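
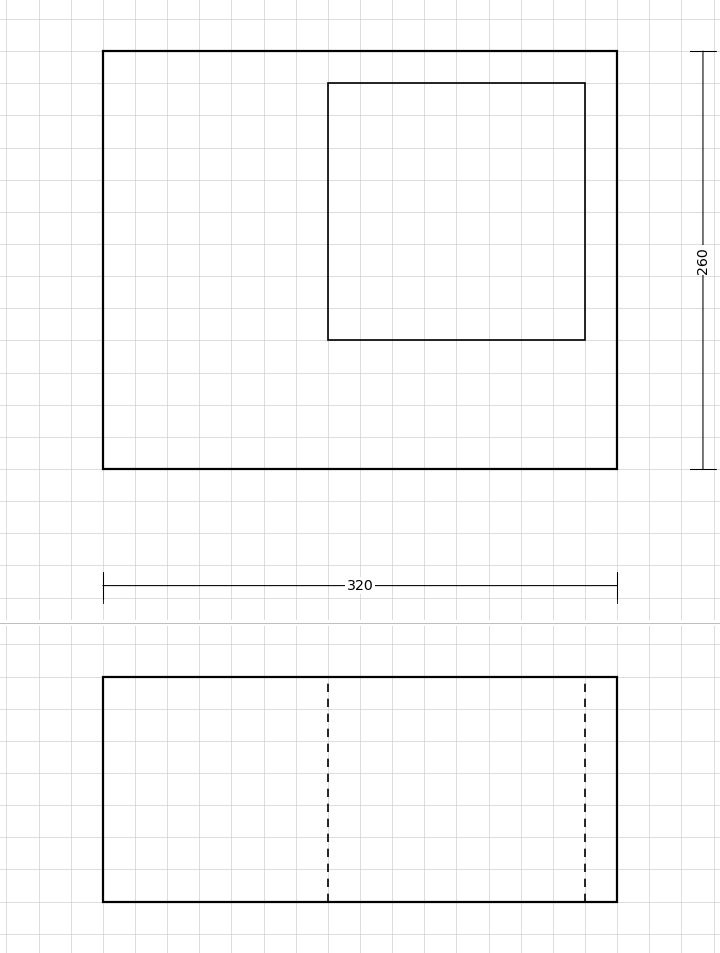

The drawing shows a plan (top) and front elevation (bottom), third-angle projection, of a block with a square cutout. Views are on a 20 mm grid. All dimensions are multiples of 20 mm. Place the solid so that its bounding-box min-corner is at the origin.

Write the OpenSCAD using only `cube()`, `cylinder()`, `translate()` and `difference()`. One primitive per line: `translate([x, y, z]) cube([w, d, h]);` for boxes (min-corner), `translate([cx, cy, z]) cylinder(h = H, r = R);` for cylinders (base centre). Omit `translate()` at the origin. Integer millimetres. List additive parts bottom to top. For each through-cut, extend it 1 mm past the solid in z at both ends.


difference() {
  cube([320, 260, 140]);
  translate([140, 80, -1]) cube([160, 160, 142]);
}


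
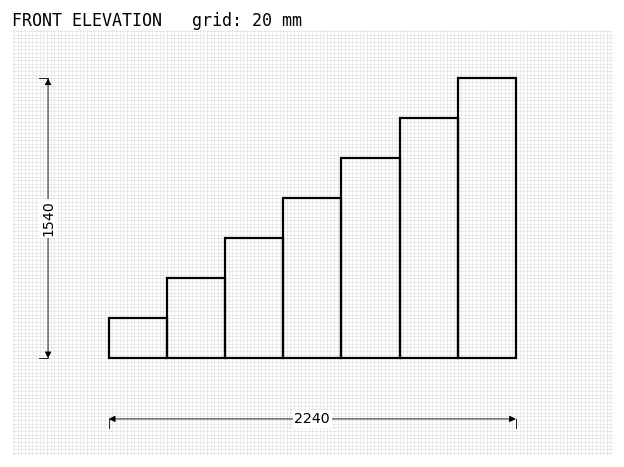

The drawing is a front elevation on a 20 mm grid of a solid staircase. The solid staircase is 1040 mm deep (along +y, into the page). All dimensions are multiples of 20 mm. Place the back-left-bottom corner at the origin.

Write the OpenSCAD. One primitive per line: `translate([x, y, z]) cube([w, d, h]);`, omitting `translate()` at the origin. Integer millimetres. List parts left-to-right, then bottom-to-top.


cube([320, 1040, 220]);
translate([320, 0, 0]) cube([320, 1040, 440]);
translate([640, 0, 0]) cube([320, 1040, 660]);
translate([960, 0, 0]) cube([320, 1040, 880]);
translate([1280, 0, 0]) cube([320, 1040, 1100]);
translate([1600, 0, 0]) cube([320, 1040, 1320]);
translate([1920, 0, 0]) cube([320, 1040, 1540]);


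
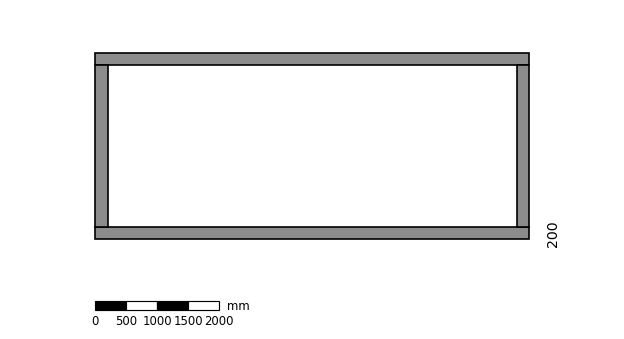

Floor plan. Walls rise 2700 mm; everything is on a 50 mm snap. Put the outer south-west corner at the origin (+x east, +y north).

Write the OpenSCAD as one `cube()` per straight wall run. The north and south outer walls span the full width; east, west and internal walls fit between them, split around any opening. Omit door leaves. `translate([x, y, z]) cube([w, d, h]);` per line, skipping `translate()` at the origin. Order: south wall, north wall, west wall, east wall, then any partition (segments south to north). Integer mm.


cube([7000, 200, 2700]);
translate([0, 2800, 0]) cube([7000, 200, 2700]);
translate([0, 200, 0]) cube([200, 2600, 2700]);
translate([6800, 200, 0]) cube([200, 2600, 2700]);


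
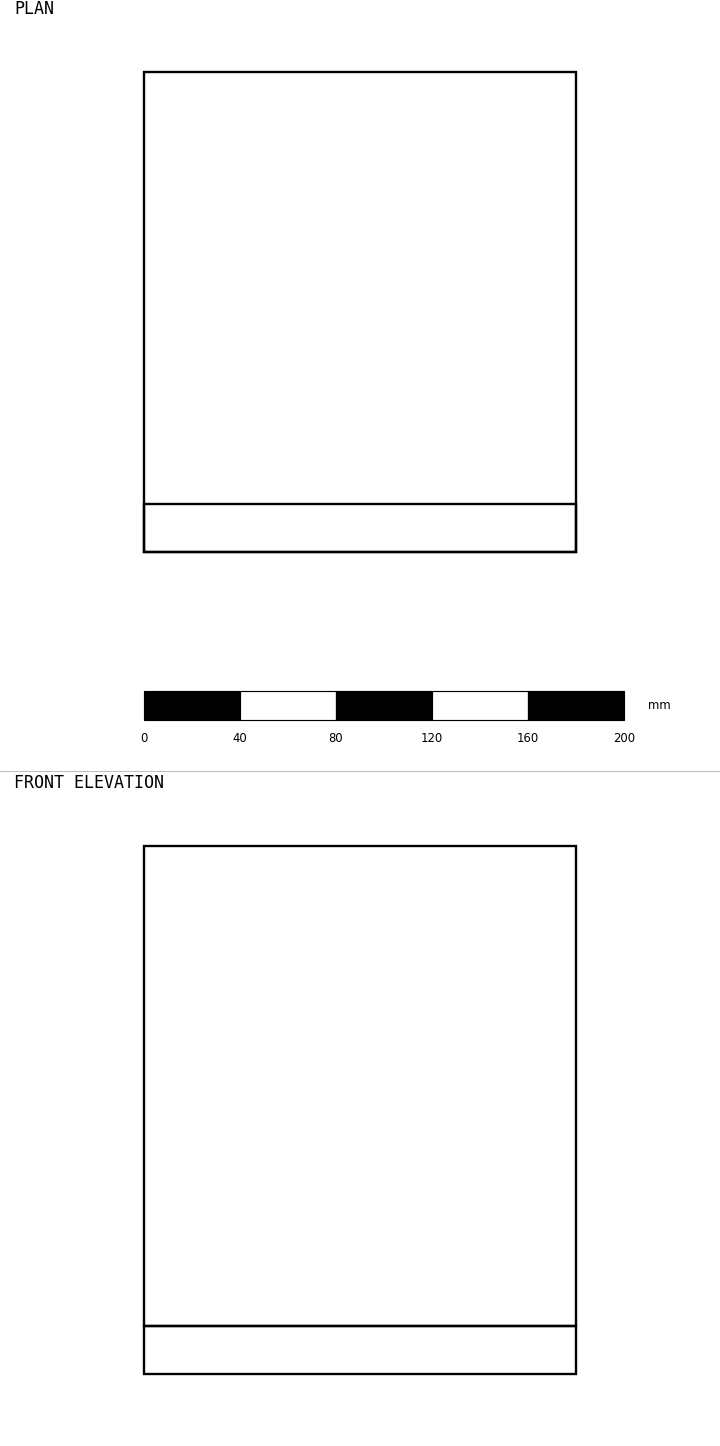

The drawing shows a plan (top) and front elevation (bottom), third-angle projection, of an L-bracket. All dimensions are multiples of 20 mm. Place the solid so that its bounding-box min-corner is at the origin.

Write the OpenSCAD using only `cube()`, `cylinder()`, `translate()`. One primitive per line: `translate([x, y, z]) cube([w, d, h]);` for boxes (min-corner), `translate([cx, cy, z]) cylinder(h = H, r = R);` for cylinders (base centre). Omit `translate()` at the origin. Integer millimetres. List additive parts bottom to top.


cube([180, 200, 20]);
translate([0, 0, 20]) cube([180, 20, 200]);


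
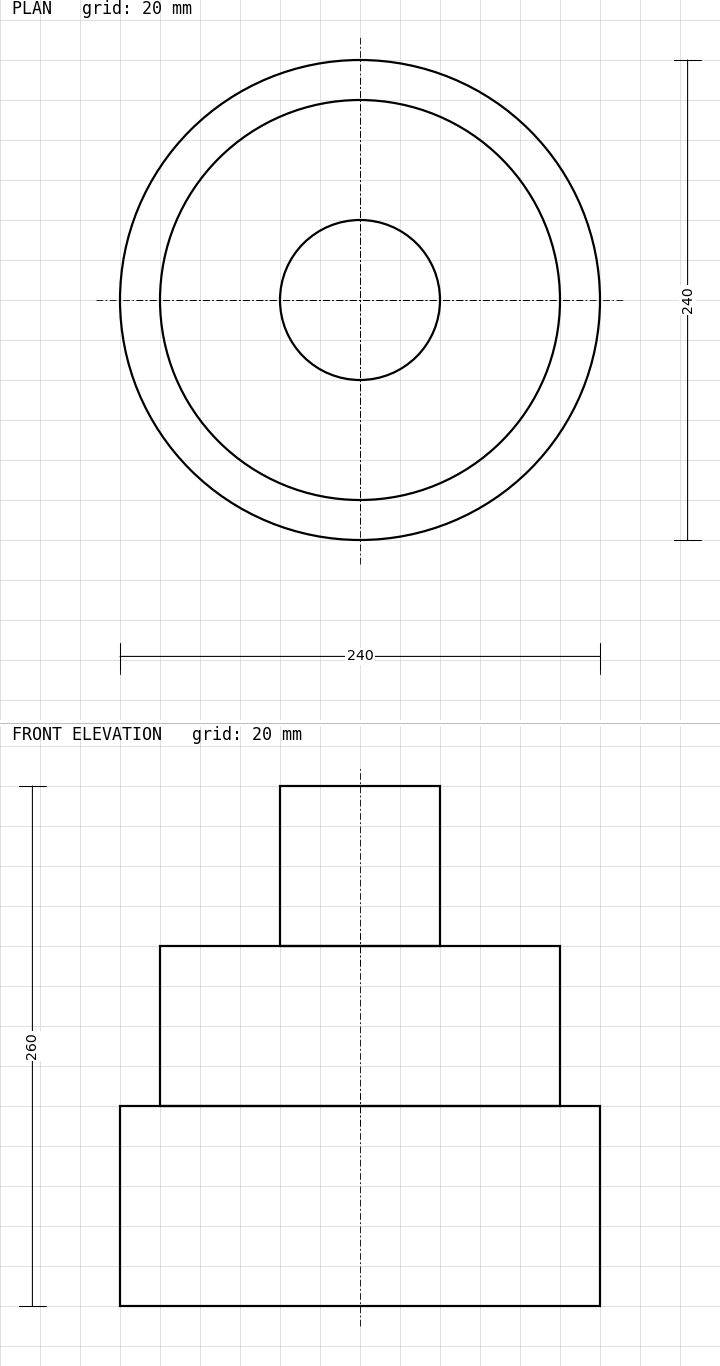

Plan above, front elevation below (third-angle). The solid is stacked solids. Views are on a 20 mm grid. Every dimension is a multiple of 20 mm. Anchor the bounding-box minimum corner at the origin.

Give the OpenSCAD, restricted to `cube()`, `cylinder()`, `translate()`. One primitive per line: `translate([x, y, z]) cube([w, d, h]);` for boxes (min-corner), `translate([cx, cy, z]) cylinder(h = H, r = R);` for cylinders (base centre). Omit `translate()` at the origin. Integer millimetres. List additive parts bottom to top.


translate([120, 120, 0]) cylinder(h = 100, r = 120);
translate([120, 120, 100]) cylinder(h = 80, r = 100);
translate([120, 120, 180]) cylinder(h = 80, r = 40);


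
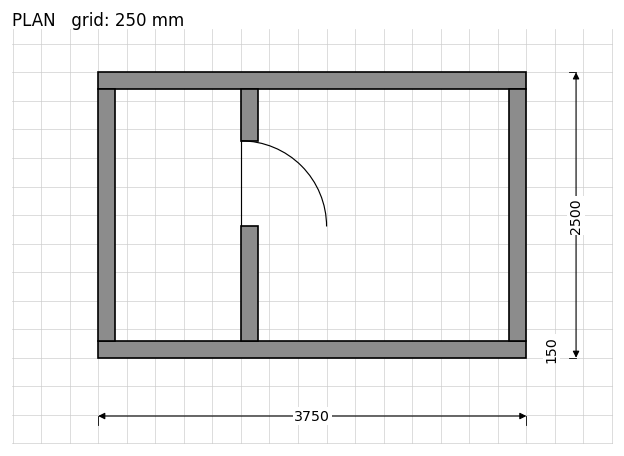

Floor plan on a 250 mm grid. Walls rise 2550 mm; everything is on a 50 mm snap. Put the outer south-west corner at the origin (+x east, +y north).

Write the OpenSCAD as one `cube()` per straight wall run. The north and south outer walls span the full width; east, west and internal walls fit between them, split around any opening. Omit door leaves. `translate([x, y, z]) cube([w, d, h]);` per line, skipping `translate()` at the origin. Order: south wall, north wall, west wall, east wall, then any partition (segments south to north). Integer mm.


cube([3750, 150, 2550]);
translate([0, 2350, 0]) cube([3750, 150, 2550]);
translate([0, 150, 0]) cube([150, 2200, 2550]);
translate([3600, 150, 0]) cube([150, 2200, 2550]);
translate([1250, 150, 0]) cube([150, 1000, 2550]);
translate([1250, 1900, 0]) cube([150, 450, 2550]);


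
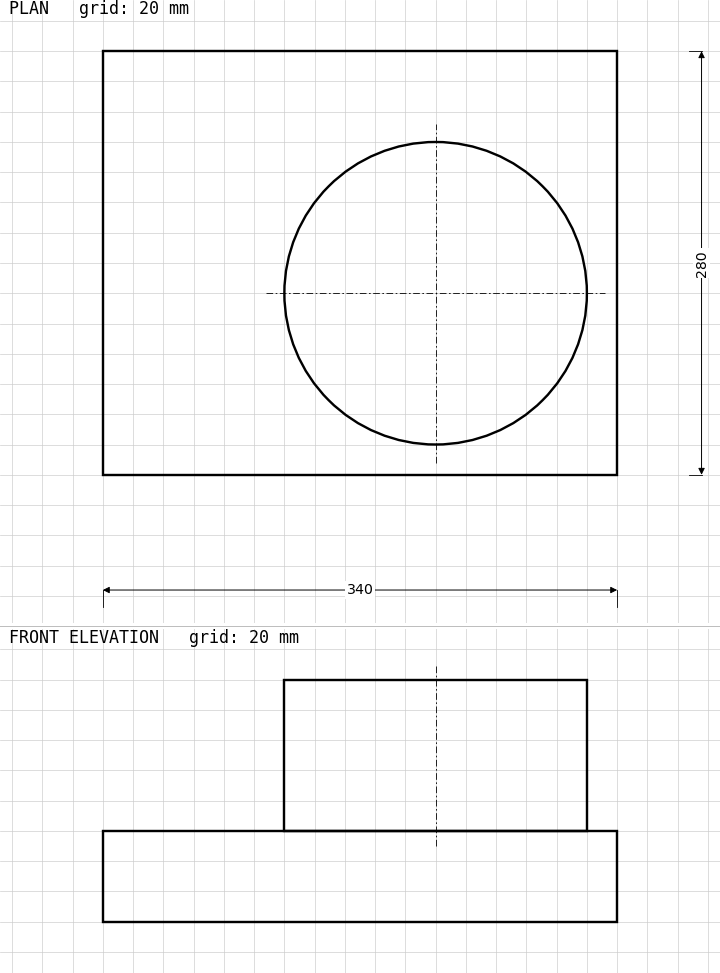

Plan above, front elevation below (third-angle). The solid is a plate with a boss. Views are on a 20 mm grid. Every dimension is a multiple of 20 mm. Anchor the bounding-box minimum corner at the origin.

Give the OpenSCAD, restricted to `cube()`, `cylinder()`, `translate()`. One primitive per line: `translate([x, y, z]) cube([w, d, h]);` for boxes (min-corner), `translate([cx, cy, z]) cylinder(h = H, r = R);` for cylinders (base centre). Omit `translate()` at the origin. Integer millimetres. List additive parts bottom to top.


cube([340, 280, 60]);
translate([220, 120, 60]) cylinder(h = 100, r = 100);


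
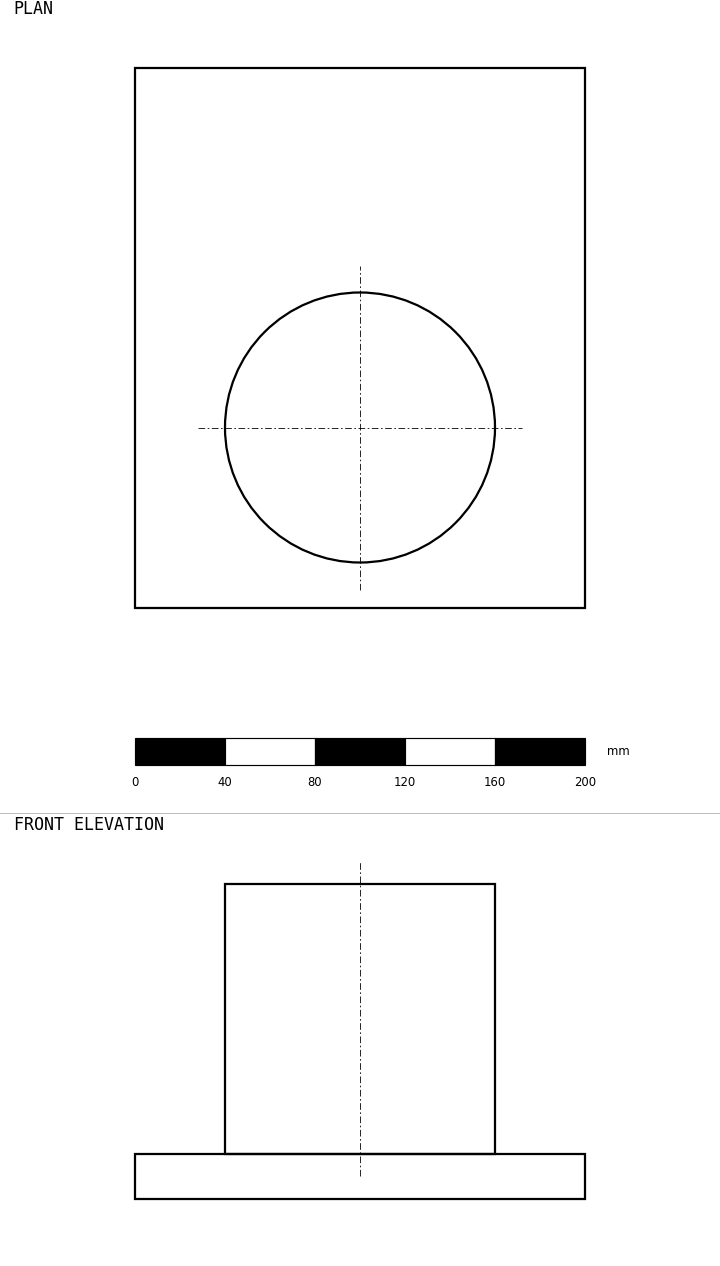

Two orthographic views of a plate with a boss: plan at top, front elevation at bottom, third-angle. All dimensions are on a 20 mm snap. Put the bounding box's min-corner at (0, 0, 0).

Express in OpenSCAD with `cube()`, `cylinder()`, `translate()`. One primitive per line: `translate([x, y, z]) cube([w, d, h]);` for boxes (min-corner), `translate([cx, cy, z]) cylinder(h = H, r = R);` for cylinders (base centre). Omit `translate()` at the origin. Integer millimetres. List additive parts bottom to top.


cube([200, 240, 20]);
translate([100, 80, 20]) cylinder(h = 120, r = 60);


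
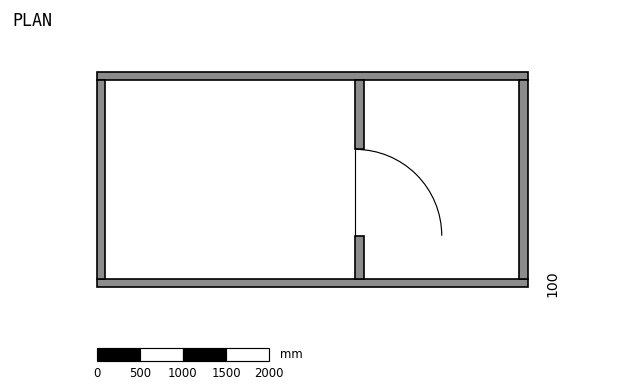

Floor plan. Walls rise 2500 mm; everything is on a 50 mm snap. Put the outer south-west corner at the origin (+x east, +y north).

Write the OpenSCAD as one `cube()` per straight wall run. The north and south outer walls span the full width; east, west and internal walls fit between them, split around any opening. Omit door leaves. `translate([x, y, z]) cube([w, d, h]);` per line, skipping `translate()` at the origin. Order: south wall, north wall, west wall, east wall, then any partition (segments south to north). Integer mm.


cube([5000, 100, 2500]);
translate([0, 2400, 0]) cube([5000, 100, 2500]);
translate([0, 100, 0]) cube([100, 2300, 2500]);
translate([4900, 100, 0]) cube([100, 2300, 2500]);
translate([3000, 100, 0]) cube([100, 500, 2500]);
translate([3000, 1600, 0]) cube([100, 800, 2500]);


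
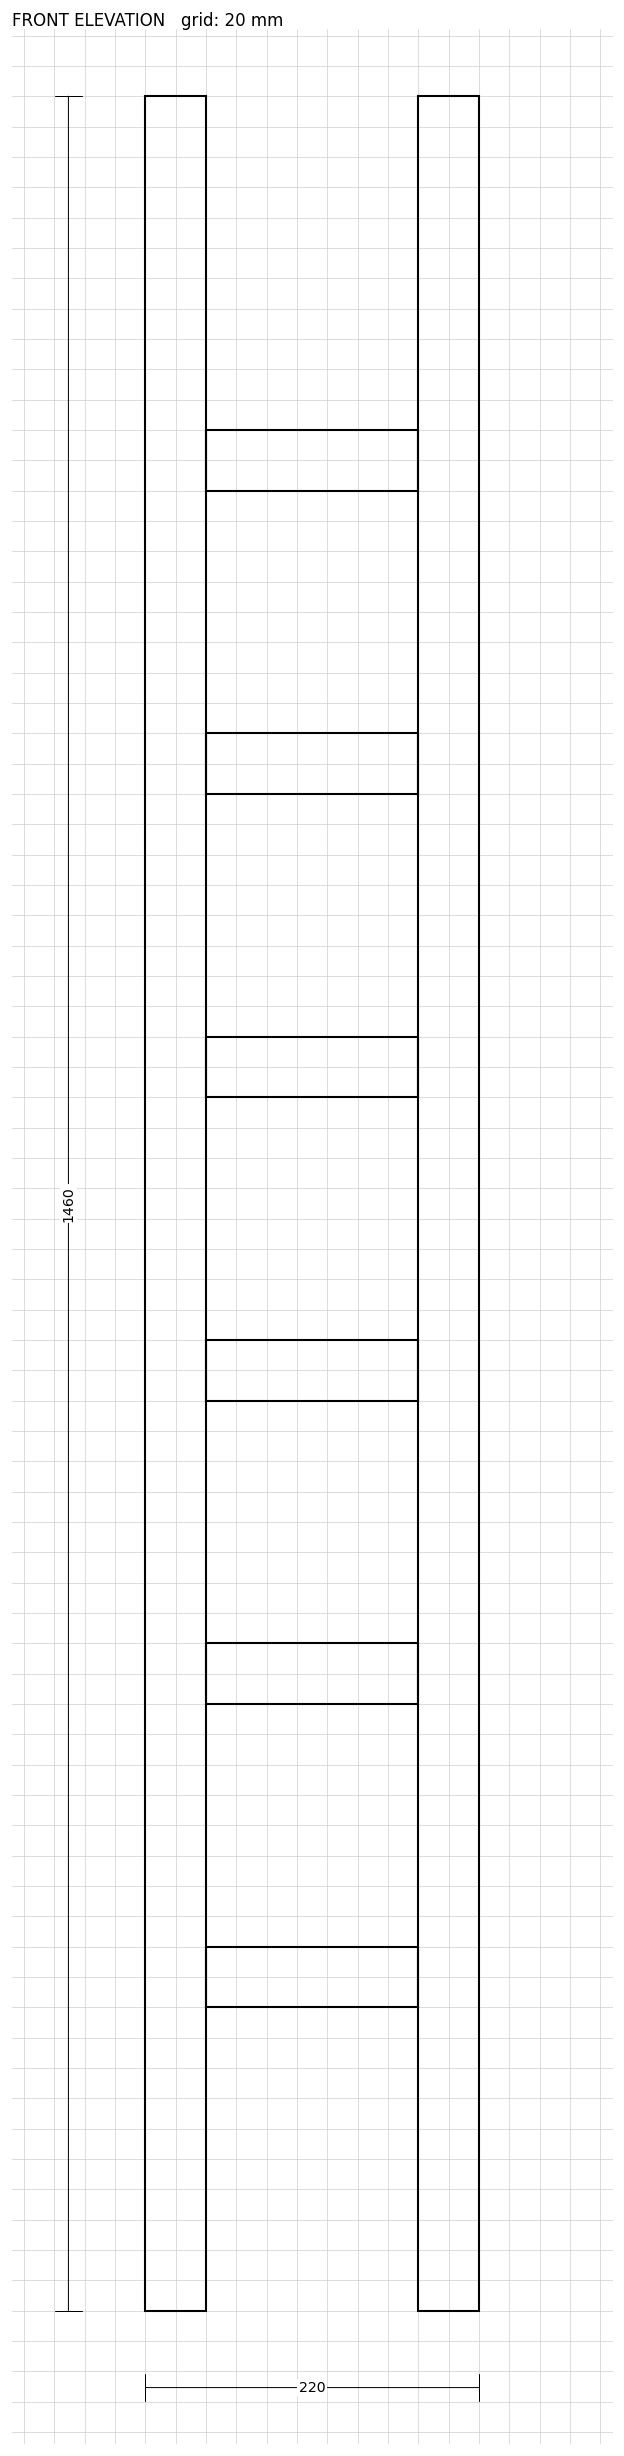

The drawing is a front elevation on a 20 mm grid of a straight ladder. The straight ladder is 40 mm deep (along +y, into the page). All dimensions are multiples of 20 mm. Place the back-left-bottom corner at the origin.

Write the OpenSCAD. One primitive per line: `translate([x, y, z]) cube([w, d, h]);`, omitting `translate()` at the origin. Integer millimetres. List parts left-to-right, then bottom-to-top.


cube([40, 40, 1460]);
translate([40, 0, 200]) cube([140, 40, 40]);
translate([40, 0, 400]) cube([140, 40, 40]);
translate([40, 0, 600]) cube([140, 40, 40]);
translate([40, 0, 800]) cube([140, 40, 40]);
translate([40, 0, 1000]) cube([140, 40, 40]);
translate([40, 0, 1200]) cube([140, 40, 40]);
translate([180, 0, 0]) cube([40, 40, 1460]);


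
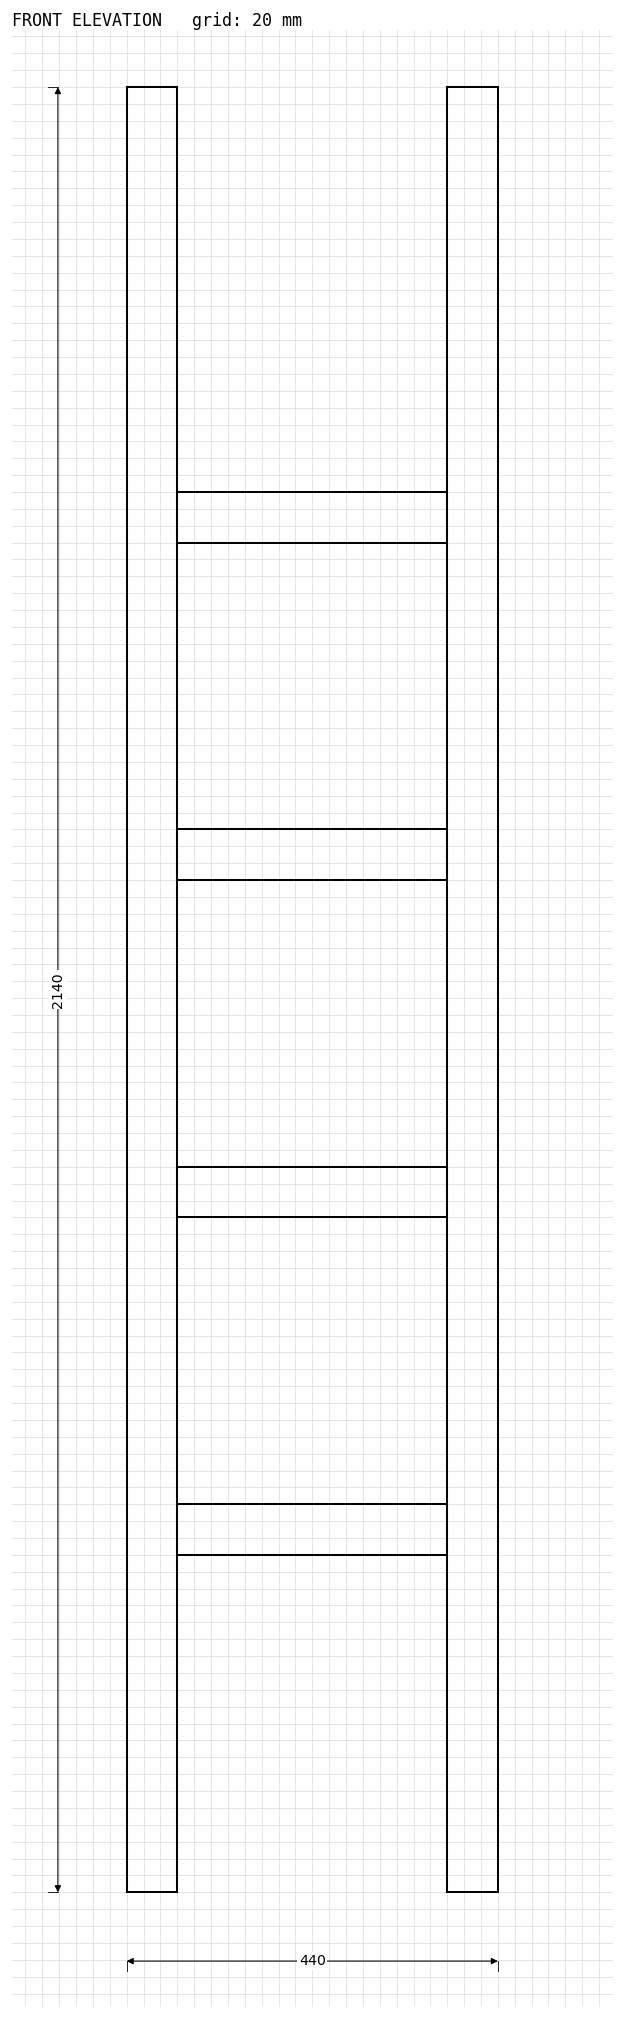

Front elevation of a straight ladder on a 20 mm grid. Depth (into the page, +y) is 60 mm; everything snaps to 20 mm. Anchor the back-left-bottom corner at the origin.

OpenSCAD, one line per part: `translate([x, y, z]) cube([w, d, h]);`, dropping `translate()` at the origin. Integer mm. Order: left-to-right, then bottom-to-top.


cube([60, 60, 2140]);
translate([60, 0, 400]) cube([320, 60, 60]);
translate([60, 0, 800]) cube([320, 60, 60]);
translate([60, 0, 1200]) cube([320, 60, 60]);
translate([60, 0, 1600]) cube([320, 60, 60]);
translate([380, 0, 0]) cube([60, 60, 2140]);


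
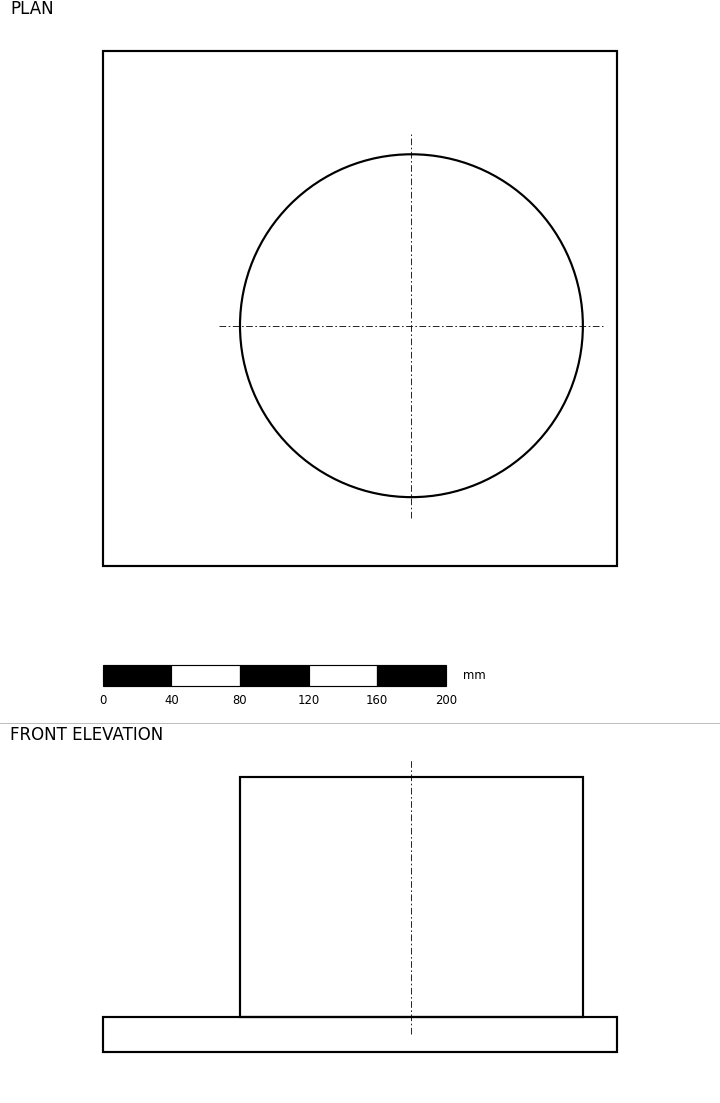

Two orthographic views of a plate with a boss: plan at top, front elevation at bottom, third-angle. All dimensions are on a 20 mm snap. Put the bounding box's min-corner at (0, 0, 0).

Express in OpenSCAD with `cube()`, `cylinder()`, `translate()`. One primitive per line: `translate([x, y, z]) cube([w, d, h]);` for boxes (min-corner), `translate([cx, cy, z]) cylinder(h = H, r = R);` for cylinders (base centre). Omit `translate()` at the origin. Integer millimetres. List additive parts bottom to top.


cube([300, 300, 20]);
translate([180, 140, 20]) cylinder(h = 140, r = 100);


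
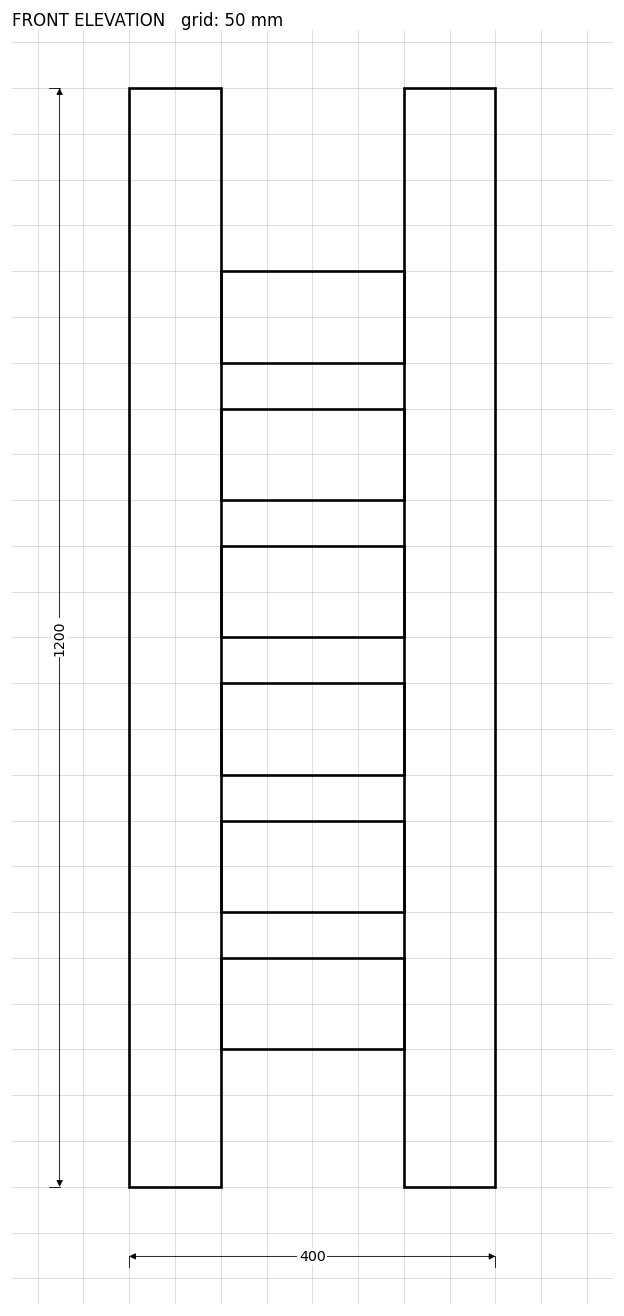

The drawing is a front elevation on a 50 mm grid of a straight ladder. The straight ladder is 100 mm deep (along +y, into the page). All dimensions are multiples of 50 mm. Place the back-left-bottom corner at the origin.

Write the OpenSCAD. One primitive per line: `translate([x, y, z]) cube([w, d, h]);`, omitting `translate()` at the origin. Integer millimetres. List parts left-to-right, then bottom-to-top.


cube([100, 100, 1200]);
translate([100, 0, 150]) cube([200, 100, 100]);
translate([100, 0, 300]) cube([200, 100, 100]);
translate([100, 0, 450]) cube([200, 100, 100]);
translate([100, 0, 600]) cube([200, 100, 100]);
translate([100, 0, 750]) cube([200, 100, 100]);
translate([100, 0, 900]) cube([200, 100, 100]);
translate([300, 0, 0]) cube([100, 100, 1200]);


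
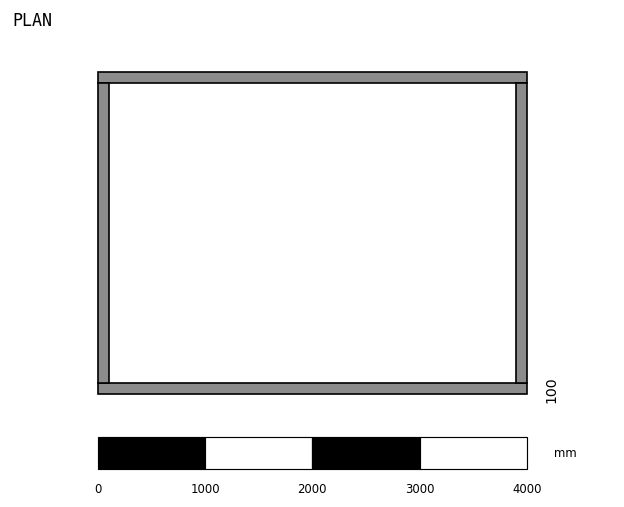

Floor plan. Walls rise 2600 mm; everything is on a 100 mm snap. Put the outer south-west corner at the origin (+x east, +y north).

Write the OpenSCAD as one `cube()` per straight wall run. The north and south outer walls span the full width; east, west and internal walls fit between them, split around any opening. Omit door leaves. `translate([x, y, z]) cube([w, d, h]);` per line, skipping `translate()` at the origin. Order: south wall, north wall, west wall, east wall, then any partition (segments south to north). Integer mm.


cube([4000, 100, 2600]);
translate([0, 2900, 0]) cube([4000, 100, 2600]);
translate([0, 100, 0]) cube([100, 2800, 2600]);
translate([3900, 100, 0]) cube([100, 2800, 2600]);


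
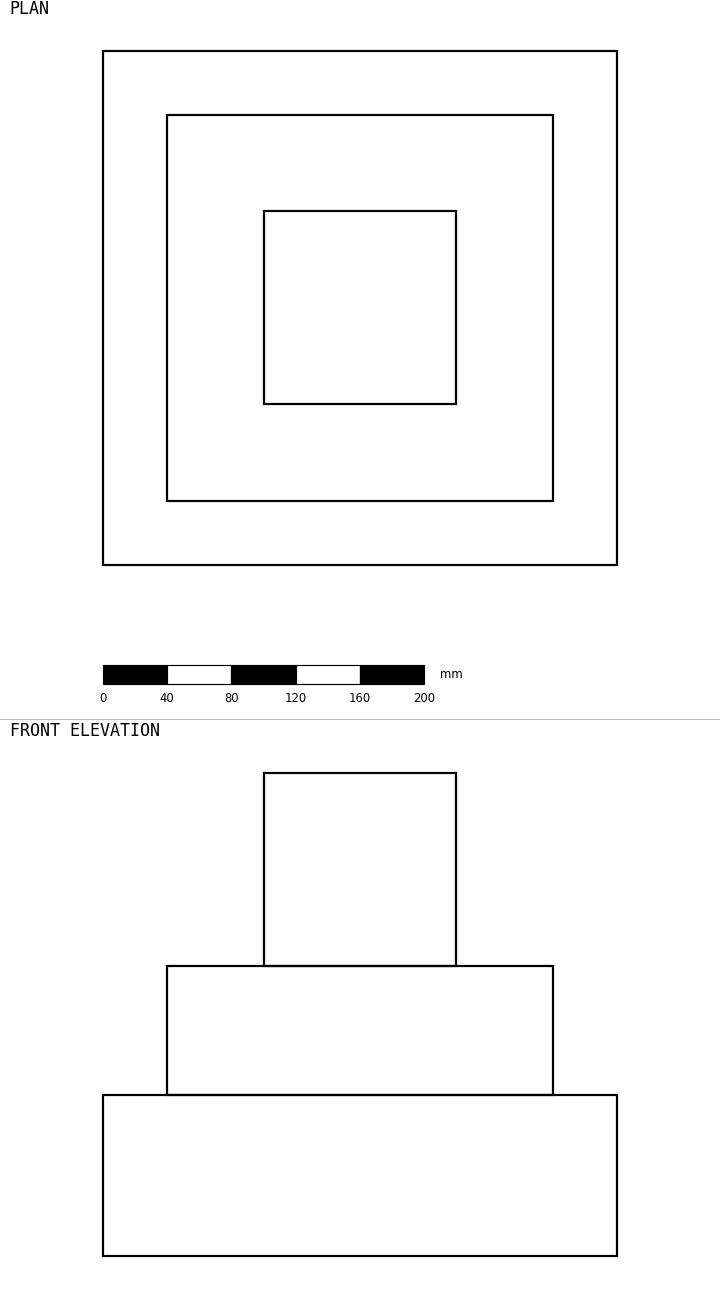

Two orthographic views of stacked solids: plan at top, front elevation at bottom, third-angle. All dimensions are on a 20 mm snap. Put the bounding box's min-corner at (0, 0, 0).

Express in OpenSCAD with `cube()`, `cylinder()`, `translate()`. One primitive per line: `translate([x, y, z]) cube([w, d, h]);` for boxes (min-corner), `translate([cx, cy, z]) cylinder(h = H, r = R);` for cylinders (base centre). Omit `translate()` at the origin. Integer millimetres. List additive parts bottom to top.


cube([320, 320, 100]);
translate([40, 40, 100]) cube([240, 240, 80]);
translate([100, 100, 180]) cube([120, 120, 120]);


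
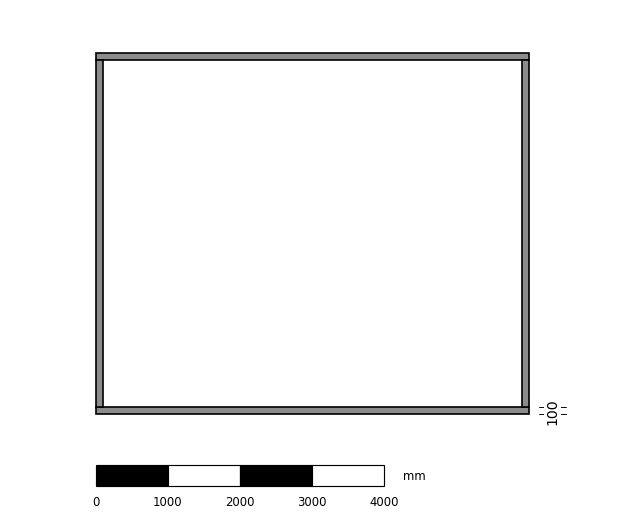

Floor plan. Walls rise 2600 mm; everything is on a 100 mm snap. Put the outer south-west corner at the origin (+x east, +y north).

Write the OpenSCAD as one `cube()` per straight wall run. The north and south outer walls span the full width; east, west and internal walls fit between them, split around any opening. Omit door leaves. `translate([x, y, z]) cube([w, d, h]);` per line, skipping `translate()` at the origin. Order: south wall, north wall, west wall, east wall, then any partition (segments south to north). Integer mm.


cube([6000, 100, 2600]);
translate([0, 4900, 0]) cube([6000, 100, 2600]);
translate([0, 100, 0]) cube([100, 4800, 2600]);
translate([5900, 100, 0]) cube([100, 4800, 2600]);


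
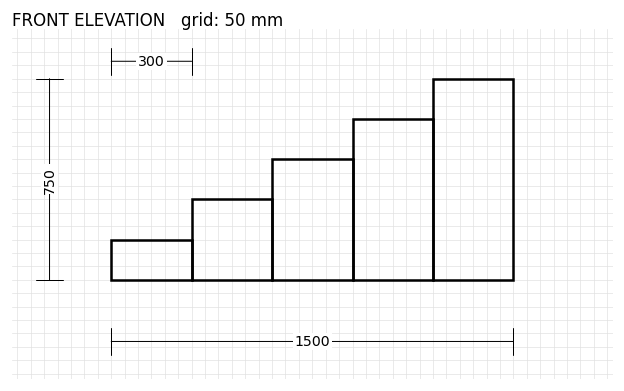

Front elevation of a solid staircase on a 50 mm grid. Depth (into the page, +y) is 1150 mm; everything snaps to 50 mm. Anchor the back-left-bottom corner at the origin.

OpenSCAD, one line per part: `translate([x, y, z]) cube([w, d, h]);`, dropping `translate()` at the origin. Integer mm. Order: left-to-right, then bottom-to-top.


cube([300, 1150, 150]);
translate([300, 0, 0]) cube([300, 1150, 300]);
translate([600, 0, 0]) cube([300, 1150, 450]);
translate([900, 0, 0]) cube([300, 1150, 600]);
translate([1200, 0, 0]) cube([300, 1150, 750]);


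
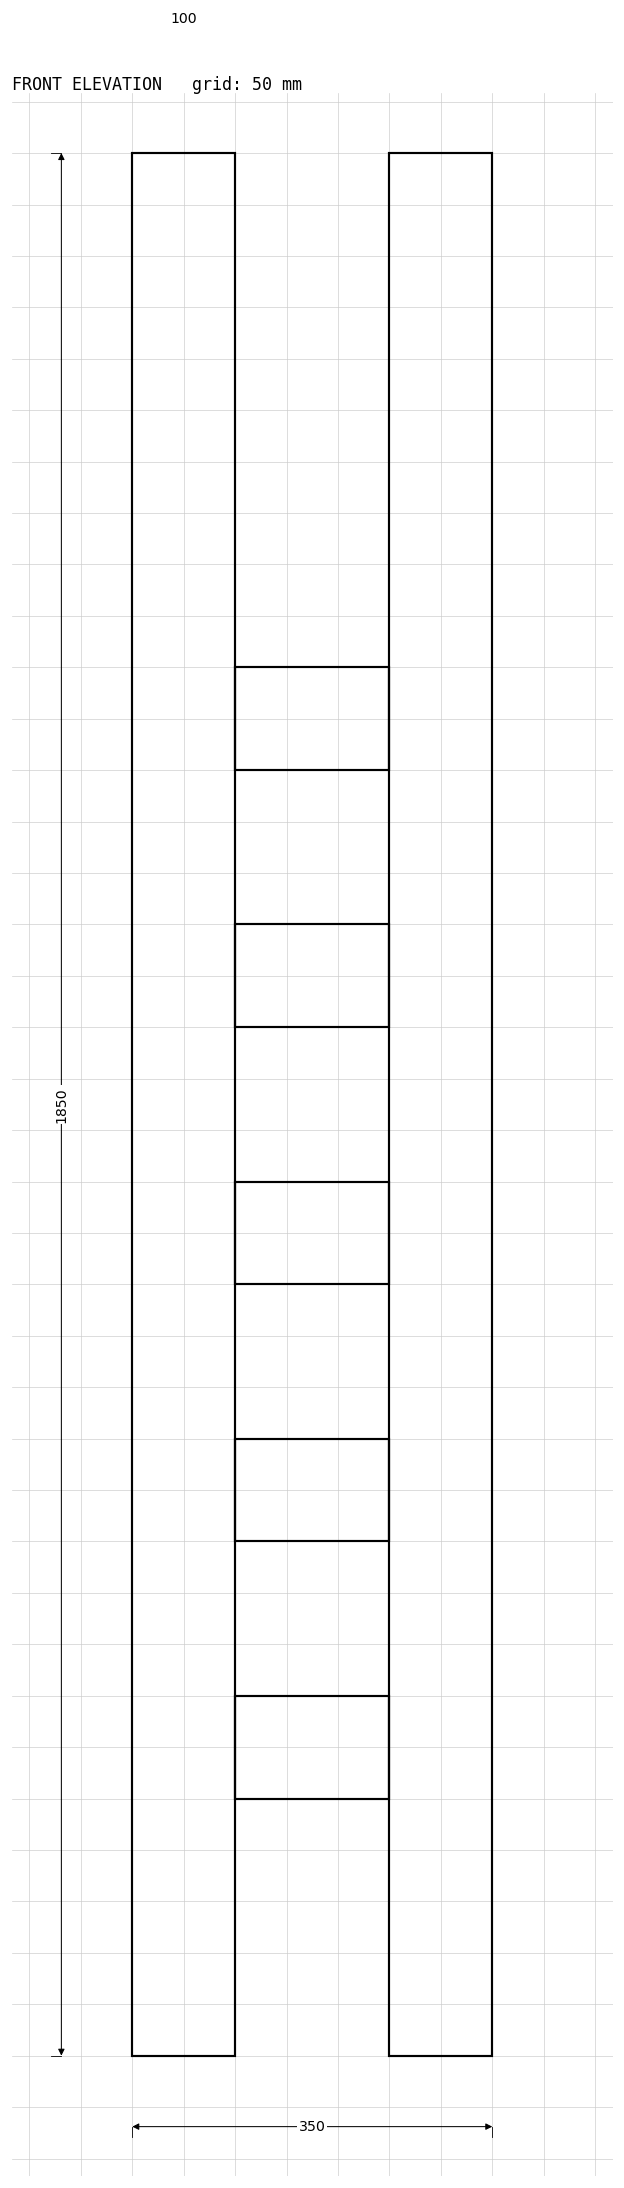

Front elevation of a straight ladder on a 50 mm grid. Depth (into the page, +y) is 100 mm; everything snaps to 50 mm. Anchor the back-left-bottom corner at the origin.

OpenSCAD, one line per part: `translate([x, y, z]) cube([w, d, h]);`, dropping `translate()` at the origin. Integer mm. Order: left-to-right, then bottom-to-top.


cube([100, 100, 1850]);
translate([100, 0, 250]) cube([150, 100, 100]);
translate([100, 0, 500]) cube([150, 100, 100]);
translate([100, 0, 750]) cube([150, 100, 100]);
translate([100, 0, 1000]) cube([150, 100, 100]);
translate([100, 0, 1250]) cube([150, 100, 100]);
translate([250, 0, 0]) cube([100, 100, 1850]);


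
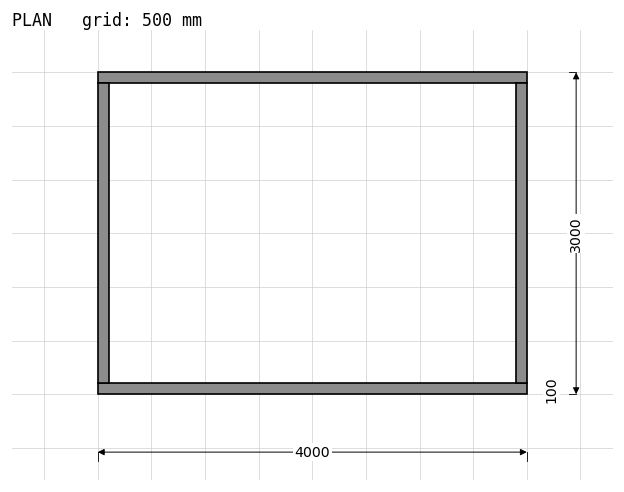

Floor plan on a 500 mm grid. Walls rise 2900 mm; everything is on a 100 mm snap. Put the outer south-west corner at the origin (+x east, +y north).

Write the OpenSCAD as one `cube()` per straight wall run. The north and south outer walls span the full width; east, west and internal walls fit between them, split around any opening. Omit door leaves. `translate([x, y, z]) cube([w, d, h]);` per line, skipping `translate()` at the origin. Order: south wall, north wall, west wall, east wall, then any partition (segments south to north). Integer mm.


cube([4000, 100, 2900]);
translate([0, 2900, 0]) cube([4000, 100, 2900]);
translate([0, 100, 0]) cube([100, 2800, 2900]);
translate([3900, 100, 0]) cube([100, 2800, 2900]);


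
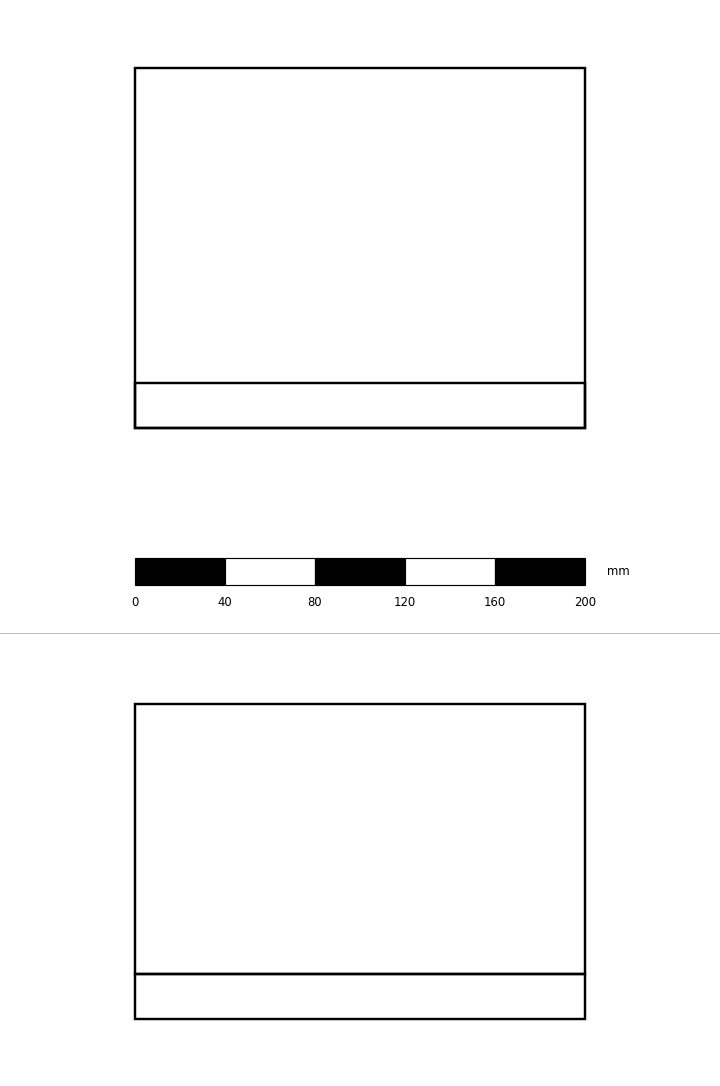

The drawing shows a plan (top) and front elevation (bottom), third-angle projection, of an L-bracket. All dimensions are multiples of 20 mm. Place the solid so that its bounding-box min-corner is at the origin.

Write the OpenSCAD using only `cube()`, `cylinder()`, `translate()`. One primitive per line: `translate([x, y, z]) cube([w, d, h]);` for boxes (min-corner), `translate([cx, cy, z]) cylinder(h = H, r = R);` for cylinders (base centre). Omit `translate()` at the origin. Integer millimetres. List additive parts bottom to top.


cube([200, 160, 20]);
translate([0, 0, 20]) cube([200, 20, 120]);


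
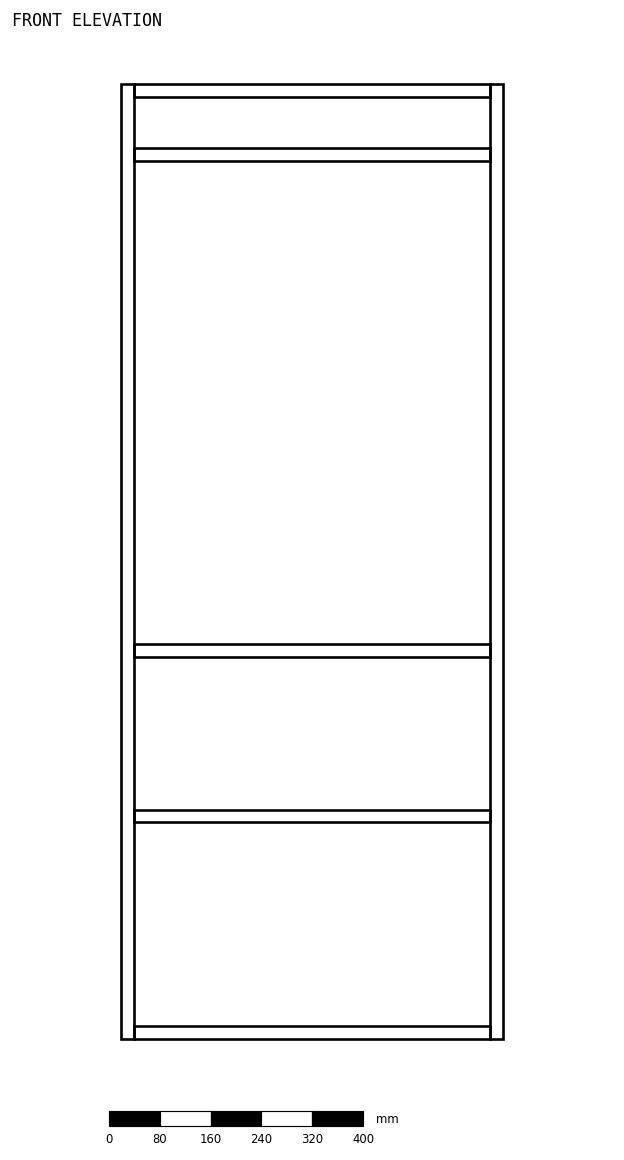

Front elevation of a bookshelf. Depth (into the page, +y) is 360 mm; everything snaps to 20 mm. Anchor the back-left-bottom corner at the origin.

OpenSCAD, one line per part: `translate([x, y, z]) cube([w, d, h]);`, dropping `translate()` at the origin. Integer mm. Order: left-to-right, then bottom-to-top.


cube([20, 360, 1500]);
translate([20, 0, 0]) cube([560, 360, 20]);
translate([20, 0, 340]) cube([560, 360, 20]);
translate([20, 0, 600]) cube([560, 360, 20]);
translate([20, 0, 1380]) cube([560, 360, 20]);
translate([20, 0, 1480]) cube([560, 360, 20]);
translate([580, 0, 0]) cube([20, 360, 1500]);


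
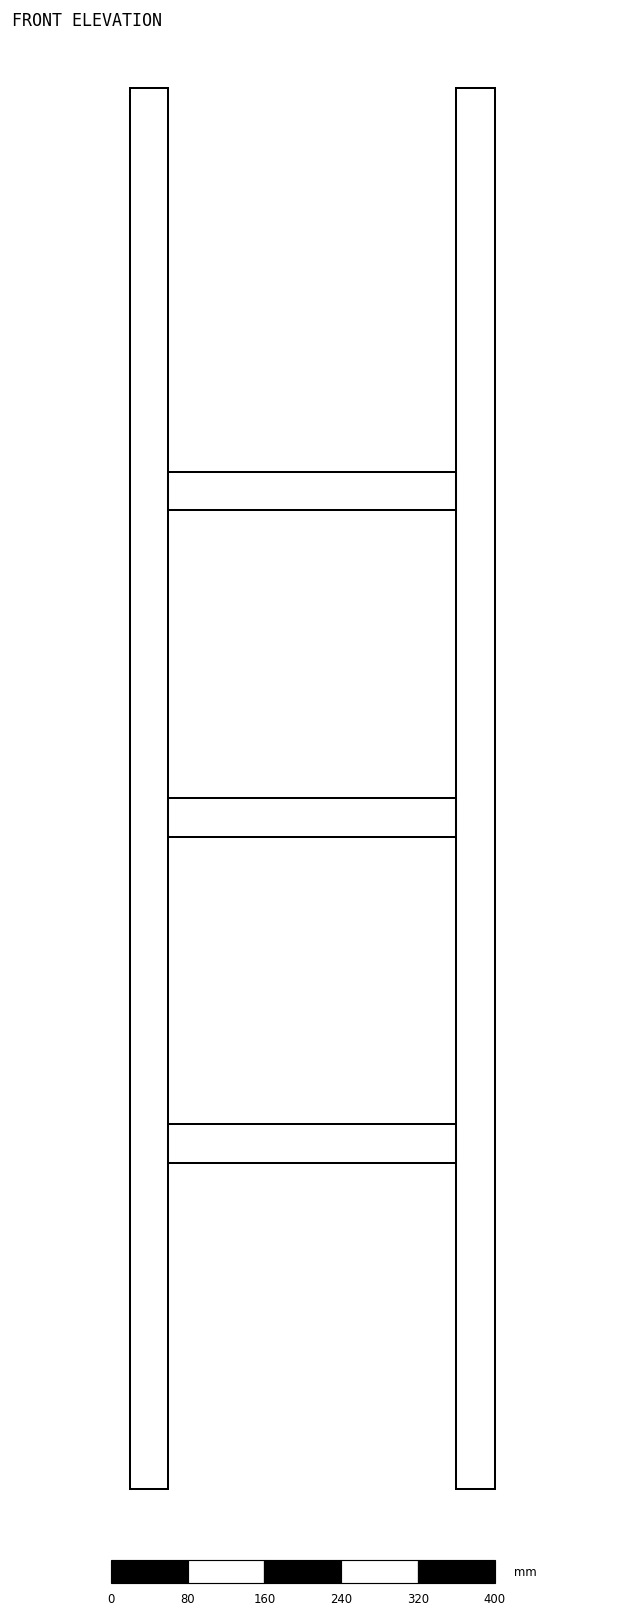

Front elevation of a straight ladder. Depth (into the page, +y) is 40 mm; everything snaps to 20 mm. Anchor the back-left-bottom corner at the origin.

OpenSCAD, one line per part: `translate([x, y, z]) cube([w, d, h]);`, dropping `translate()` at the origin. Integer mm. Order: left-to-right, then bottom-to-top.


cube([40, 40, 1460]);
translate([40, 0, 340]) cube([300, 40, 40]);
translate([40, 0, 680]) cube([300, 40, 40]);
translate([40, 0, 1020]) cube([300, 40, 40]);
translate([340, 0, 0]) cube([40, 40, 1460]);


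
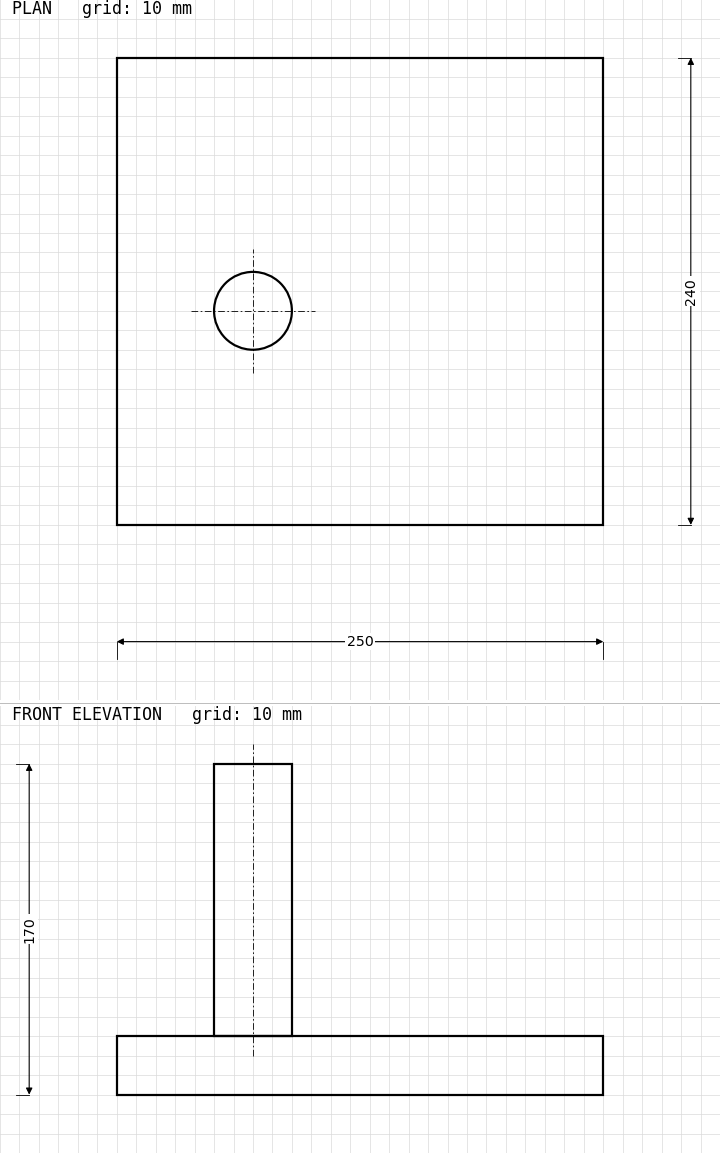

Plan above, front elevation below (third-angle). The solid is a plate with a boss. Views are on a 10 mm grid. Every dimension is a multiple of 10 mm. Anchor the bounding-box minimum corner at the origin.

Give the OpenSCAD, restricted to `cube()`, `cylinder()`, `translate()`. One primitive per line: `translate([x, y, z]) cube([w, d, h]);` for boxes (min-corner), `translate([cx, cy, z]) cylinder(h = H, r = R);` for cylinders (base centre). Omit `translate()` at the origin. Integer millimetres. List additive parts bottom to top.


cube([250, 240, 30]);
translate([70, 110, 30]) cylinder(h = 140, r = 20);


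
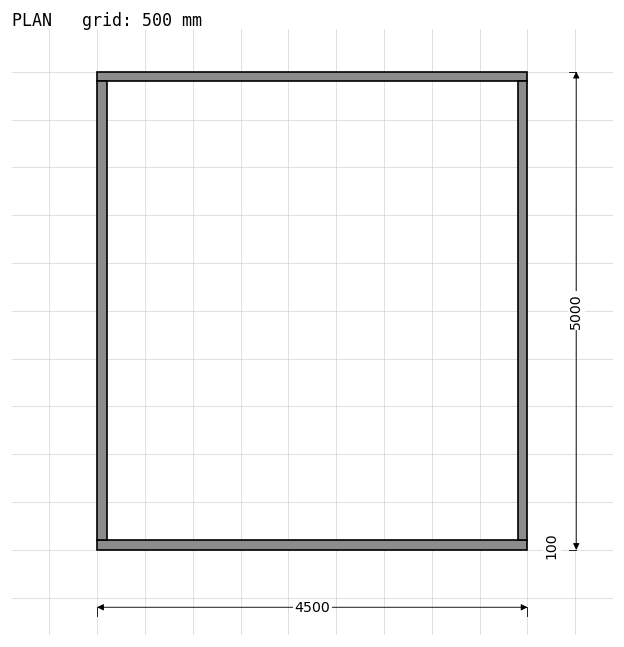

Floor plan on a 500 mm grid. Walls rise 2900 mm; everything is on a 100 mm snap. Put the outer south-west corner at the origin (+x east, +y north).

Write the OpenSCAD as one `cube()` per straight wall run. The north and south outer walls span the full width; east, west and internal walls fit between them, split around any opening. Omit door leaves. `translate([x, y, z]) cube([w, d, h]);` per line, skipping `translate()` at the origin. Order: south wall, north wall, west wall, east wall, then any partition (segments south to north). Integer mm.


cube([4500, 100, 2900]);
translate([0, 4900, 0]) cube([4500, 100, 2900]);
translate([0, 100, 0]) cube([100, 4800, 2900]);
translate([4400, 100, 0]) cube([100, 4800, 2900]);


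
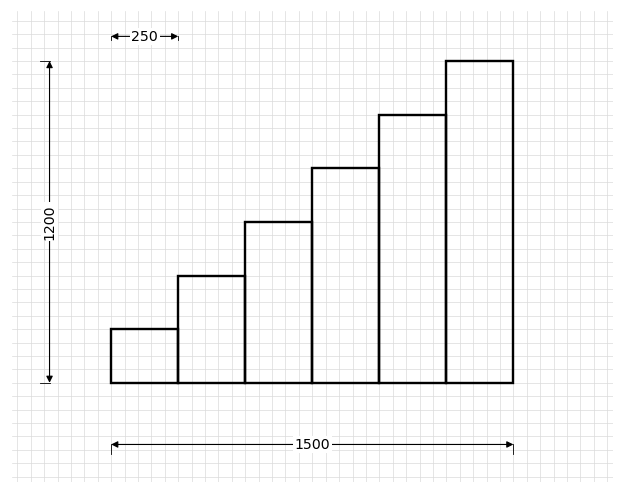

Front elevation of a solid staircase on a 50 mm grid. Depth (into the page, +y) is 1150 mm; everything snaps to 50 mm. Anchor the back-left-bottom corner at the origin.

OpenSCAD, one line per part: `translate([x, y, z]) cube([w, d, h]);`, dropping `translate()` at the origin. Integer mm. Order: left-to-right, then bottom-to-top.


cube([250, 1150, 200]);
translate([250, 0, 0]) cube([250, 1150, 400]);
translate([500, 0, 0]) cube([250, 1150, 600]);
translate([750, 0, 0]) cube([250, 1150, 800]);
translate([1000, 0, 0]) cube([250, 1150, 1000]);
translate([1250, 0, 0]) cube([250, 1150, 1200]);


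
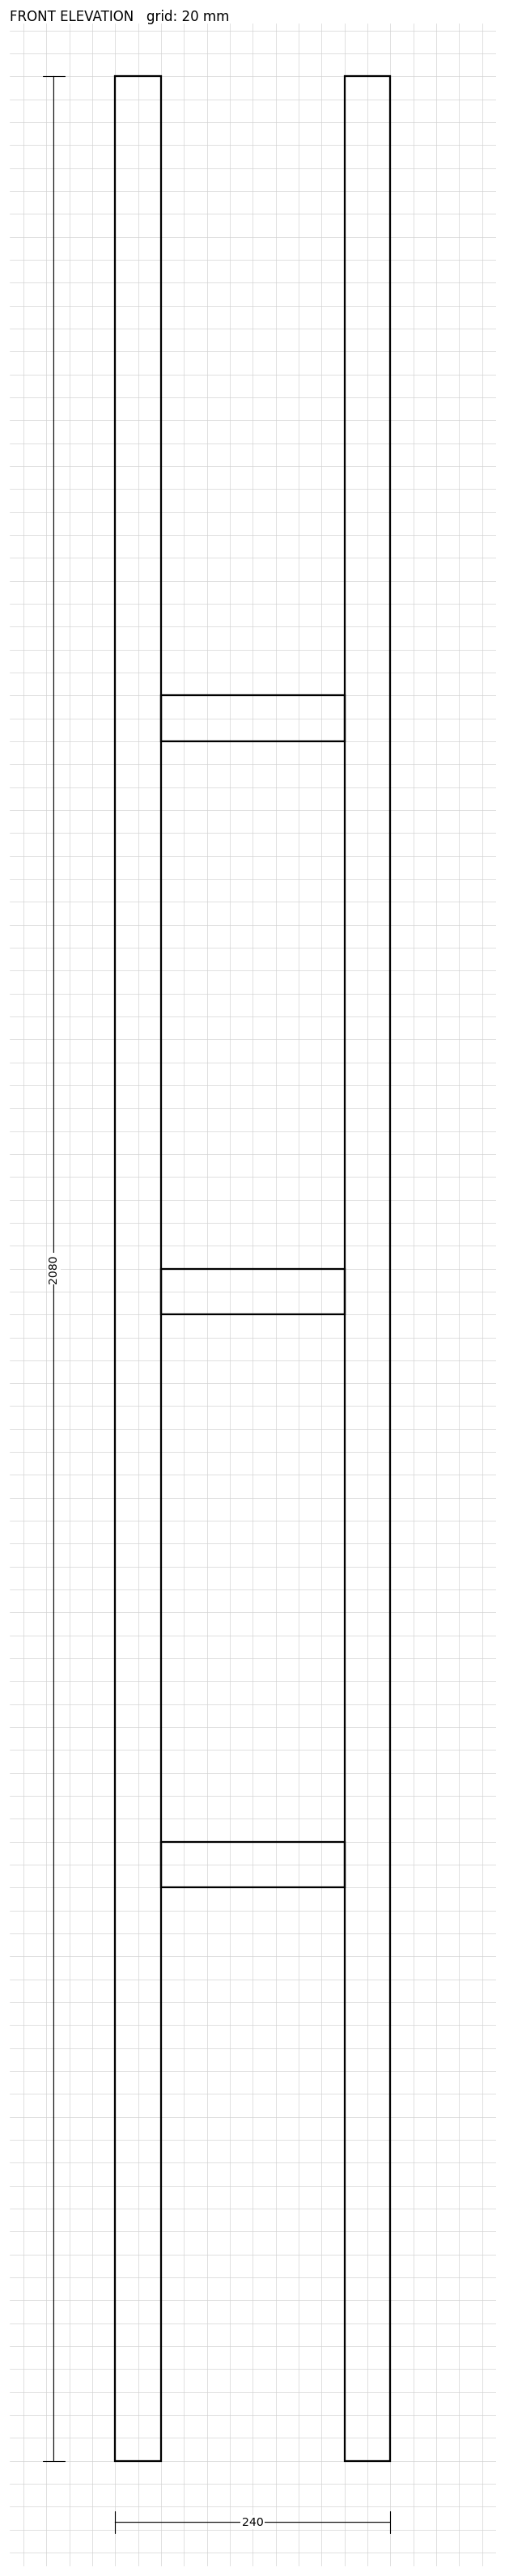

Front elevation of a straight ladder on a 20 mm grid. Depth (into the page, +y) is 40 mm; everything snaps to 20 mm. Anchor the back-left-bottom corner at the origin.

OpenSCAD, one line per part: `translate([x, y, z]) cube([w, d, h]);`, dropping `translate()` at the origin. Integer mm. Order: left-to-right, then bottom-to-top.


cube([40, 40, 2080]);
translate([40, 0, 500]) cube([160, 40, 40]);
translate([40, 0, 1000]) cube([160, 40, 40]);
translate([40, 0, 1500]) cube([160, 40, 40]);
translate([200, 0, 0]) cube([40, 40, 2080]);


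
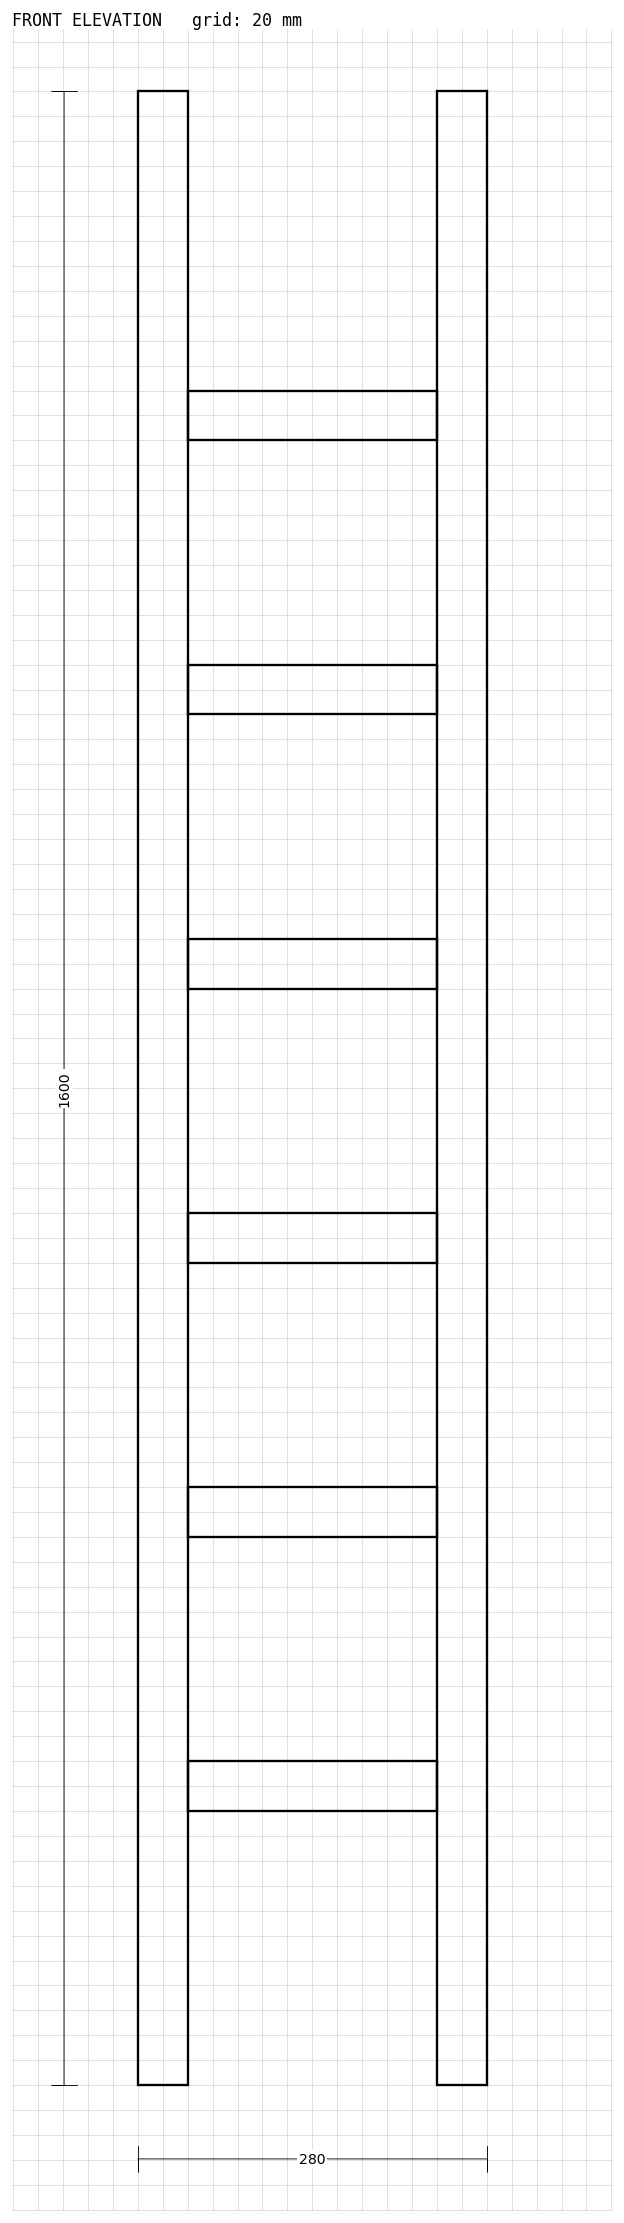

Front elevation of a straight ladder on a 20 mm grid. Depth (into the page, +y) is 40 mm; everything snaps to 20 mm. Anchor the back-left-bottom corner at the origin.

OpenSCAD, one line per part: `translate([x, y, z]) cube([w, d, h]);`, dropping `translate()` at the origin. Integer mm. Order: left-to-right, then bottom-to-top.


cube([40, 40, 1600]);
translate([40, 0, 220]) cube([200, 40, 40]);
translate([40, 0, 440]) cube([200, 40, 40]);
translate([40, 0, 660]) cube([200, 40, 40]);
translate([40, 0, 880]) cube([200, 40, 40]);
translate([40, 0, 1100]) cube([200, 40, 40]);
translate([40, 0, 1320]) cube([200, 40, 40]);
translate([240, 0, 0]) cube([40, 40, 1600]);


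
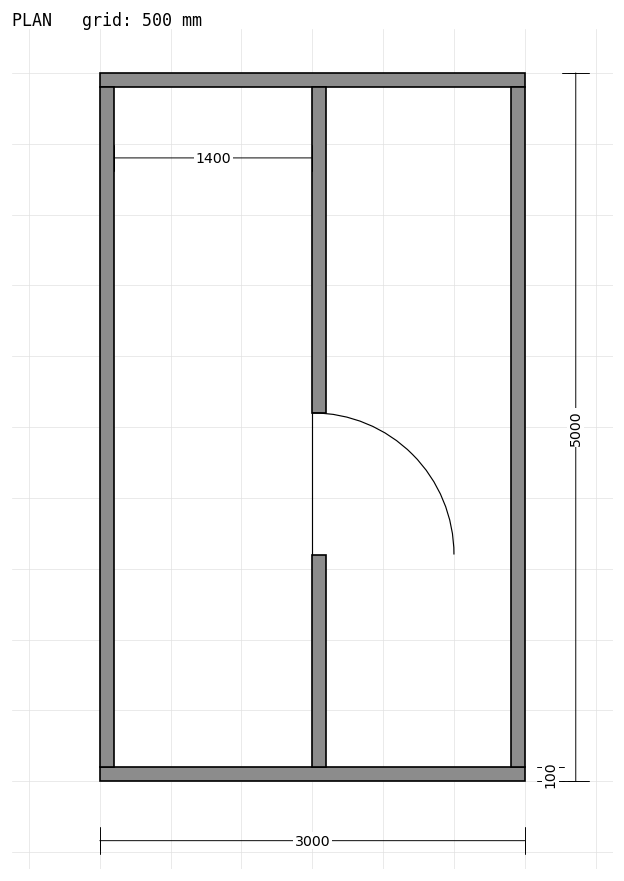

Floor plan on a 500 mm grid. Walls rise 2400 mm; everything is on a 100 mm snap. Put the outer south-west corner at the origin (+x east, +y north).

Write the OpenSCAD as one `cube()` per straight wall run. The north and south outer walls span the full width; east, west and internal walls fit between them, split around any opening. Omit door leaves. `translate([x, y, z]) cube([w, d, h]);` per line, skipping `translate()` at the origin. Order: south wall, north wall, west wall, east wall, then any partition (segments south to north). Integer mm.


cube([3000, 100, 2400]);
translate([0, 4900, 0]) cube([3000, 100, 2400]);
translate([0, 100, 0]) cube([100, 4800, 2400]);
translate([2900, 100, 0]) cube([100, 4800, 2400]);
translate([1500, 100, 0]) cube([100, 1500, 2400]);
translate([1500, 2600, 0]) cube([100, 2300, 2400]);


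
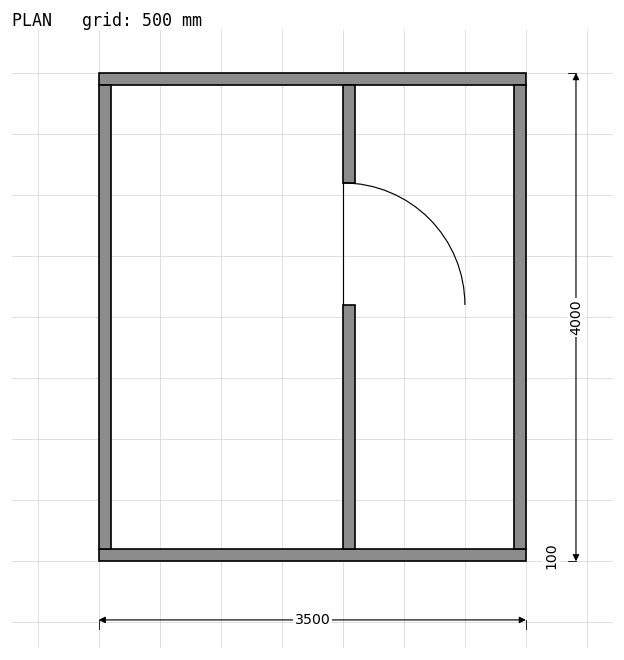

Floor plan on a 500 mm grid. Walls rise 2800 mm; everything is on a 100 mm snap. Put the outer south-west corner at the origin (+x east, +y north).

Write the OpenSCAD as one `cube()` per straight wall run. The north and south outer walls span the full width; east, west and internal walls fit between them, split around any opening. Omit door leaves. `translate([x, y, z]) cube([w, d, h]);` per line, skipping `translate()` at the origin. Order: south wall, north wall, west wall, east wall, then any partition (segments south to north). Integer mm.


cube([3500, 100, 2800]);
translate([0, 3900, 0]) cube([3500, 100, 2800]);
translate([0, 100, 0]) cube([100, 3800, 2800]);
translate([3400, 100, 0]) cube([100, 3800, 2800]);
translate([2000, 100, 0]) cube([100, 2000, 2800]);
translate([2000, 3100, 0]) cube([100, 800, 2800]);


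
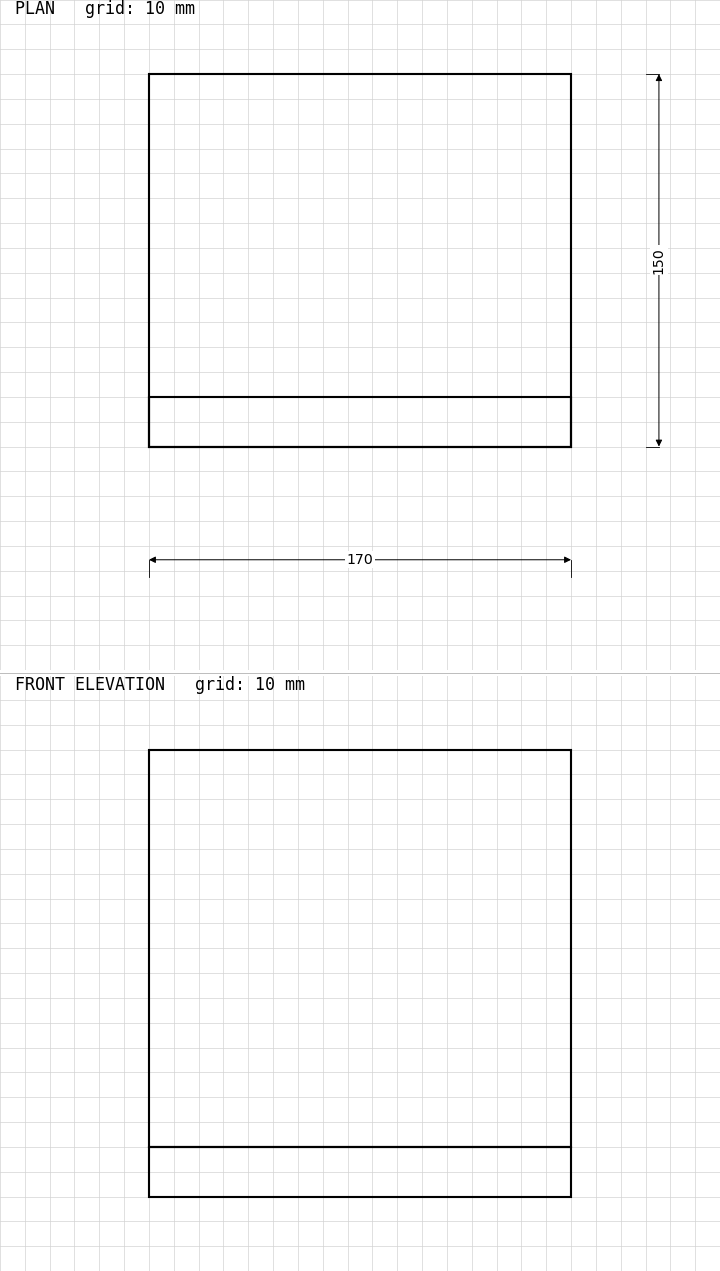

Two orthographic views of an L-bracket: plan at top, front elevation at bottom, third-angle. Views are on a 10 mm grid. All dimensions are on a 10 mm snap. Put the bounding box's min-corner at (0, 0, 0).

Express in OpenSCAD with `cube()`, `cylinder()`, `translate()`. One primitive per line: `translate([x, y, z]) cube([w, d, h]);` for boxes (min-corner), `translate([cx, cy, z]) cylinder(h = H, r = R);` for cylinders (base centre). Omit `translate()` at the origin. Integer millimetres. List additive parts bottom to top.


cube([170, 150, 20]);
translate([0, 0, 20]) cube([170, 20, 160]);


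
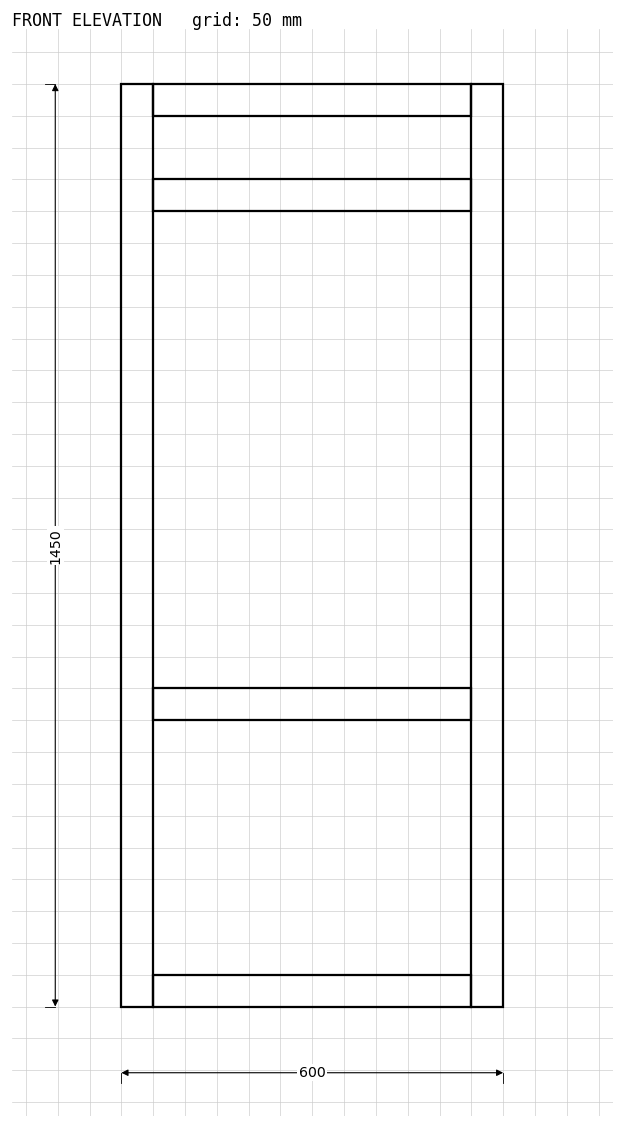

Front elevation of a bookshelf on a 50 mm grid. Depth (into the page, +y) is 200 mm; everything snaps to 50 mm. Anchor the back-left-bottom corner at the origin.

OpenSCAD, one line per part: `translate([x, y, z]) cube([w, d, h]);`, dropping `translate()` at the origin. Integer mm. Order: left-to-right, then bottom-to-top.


cube([50, 200, 1450]);
translate([50, 0, 0]) cube([500, 200, 50]);
translate([50, 0, 450]) cube([500, 200, 50]);
translate([50, 0, 1250]) cube([500, 200, 50]);
translate([50, 0, 1400]) cube([500, 200, 50]);
translate([550, 0, 0]) cube([50, 200, 1450]);


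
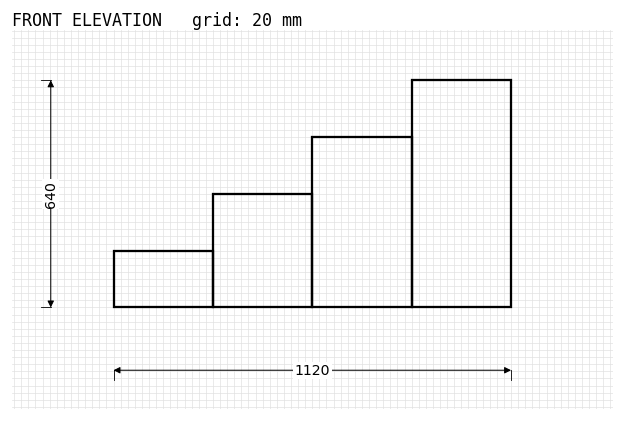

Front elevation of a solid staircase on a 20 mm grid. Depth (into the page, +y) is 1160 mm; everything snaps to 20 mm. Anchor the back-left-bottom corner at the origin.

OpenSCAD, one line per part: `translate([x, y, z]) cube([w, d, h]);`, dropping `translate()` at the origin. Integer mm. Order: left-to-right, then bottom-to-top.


cube([280, 1160, 160]);
translate([280, 0, 0]) cube([280, 1160, 320]);
translate([560, 0, 0]) cube([280, 1160, 480]);
translate([840, 0, 0]) cube([280, 1160, 640]);
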